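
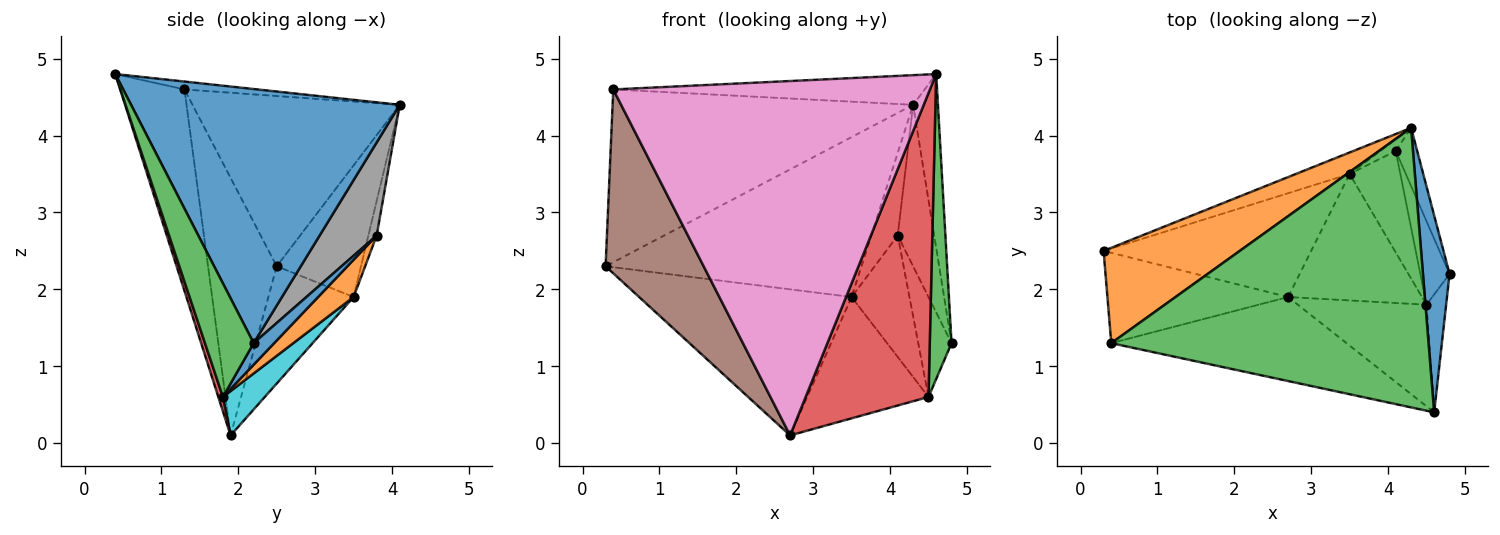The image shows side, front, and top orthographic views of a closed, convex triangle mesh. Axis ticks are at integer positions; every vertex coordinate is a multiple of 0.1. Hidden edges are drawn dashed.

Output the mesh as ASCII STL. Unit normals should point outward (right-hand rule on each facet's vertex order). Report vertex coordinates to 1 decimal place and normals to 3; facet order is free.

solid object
 facet normal 0.990 0.092 0.104
  outer loop
   vertex 4.6 0.4 4.8
   vertex 4.8 2.2 1.3
   vertex 4.3 4.1 4.4
  endloop
 endfacet
 facet normal -0.517 0.750 0.414
  outer loop
   vertex 0.4 1.3 4.6
   vertex 4.3 4.1 4.4
   vertex 0.3 2.5 2.3
  endloop
 endfacet
 facet normal -0.025 0.105 0.994
  outer loop
   vertex 0.4 1.3 4.6
   vertex 4.6 0.4 4.8
   vertex 4.3 4.1 4.4
  endloop
 endfacet
 facet normal -0.310 0.942 -0.127
  outer loop
   vertex 3.5 3.5 1.9
   vertex 0.3 2.5 2.3
   vertex 4.3 4.1 4.4
  endloop
 endfacet
 facet normal -0.311 0.775 -0.550
  outer loop
   vertex 2.7 1.9 0.1
   vertex 0.3 2.5 2.3
   vertex 3.5 3.5 1.9
  endloop
 endfacet
 facet normal -0.532 -0.760 -0.373
  outer loop
   vertex 2.7 1.9 0.1
   vertex 0.4 1.3 4.6
   vertex 0.3 2.5 2.3
  endloop
 endfacet
 facet normal -0.194 -0.955 -0.226
  outer loop
   vertex 2.7 1.9 0.1
   vertex 4.6 0.4 4.8
   vertex 0.4 1.3 4.6
  endloop
 endfacet
 facet normal 0.827 0.529 -0.191
  outer loop
   vertex 4.1 3.8 2.7
   vertex 4.3 4.1 4.4
   vertex 4.8 2.2 1.3
  endloop
 endfacet
 facet normal -0.297 0.946 -0.132
  outer loop
   vertex 4.1 3.8 2.7
   vertex 3.5 3.5 1.9
   vertex 4.3 4.1 4.4
  endloop
 endfacet
 facet normal 0.232 0.673 -0.702
  outer loop
   vertex 4.5 1.8 0.6
   vertex 2.7 1.9 0.1
   vertex 3.5 3.5 1.9
  endloop
 endfacet
 facet normal 0.427 0.694 -0.580
  outer loop
   vertex 4.5 1.8 0.6
   vertex 4.1 3.8 2.7
   vertex 4.8 2.2 1.3
  endloop
 endfacet
 facet normal 0.426 0.694 -0.580
  outer loop
   vertex 4.5 1.8 0.6
   vertex 3.5 3.5 1.9
   vertex 4.1 3.8 2.7
  endloop
 endfacet
 facet normal 0.902 -0.403 -0.156
  outer loop
   vertex 4.5 1.8 0.6
   vertex 4.8 2.2 1.3
   vertex 4.6 0.4 4.8
  endloop
 endfacet
 facet normal 0.035 -0.948 -0.317
  outer loop
   vertex 4.5 1.8 0.6
   vertex 4.6 0.4 4.8
   vertex 2.7 1.9 0.1
  endloop
 endfacet
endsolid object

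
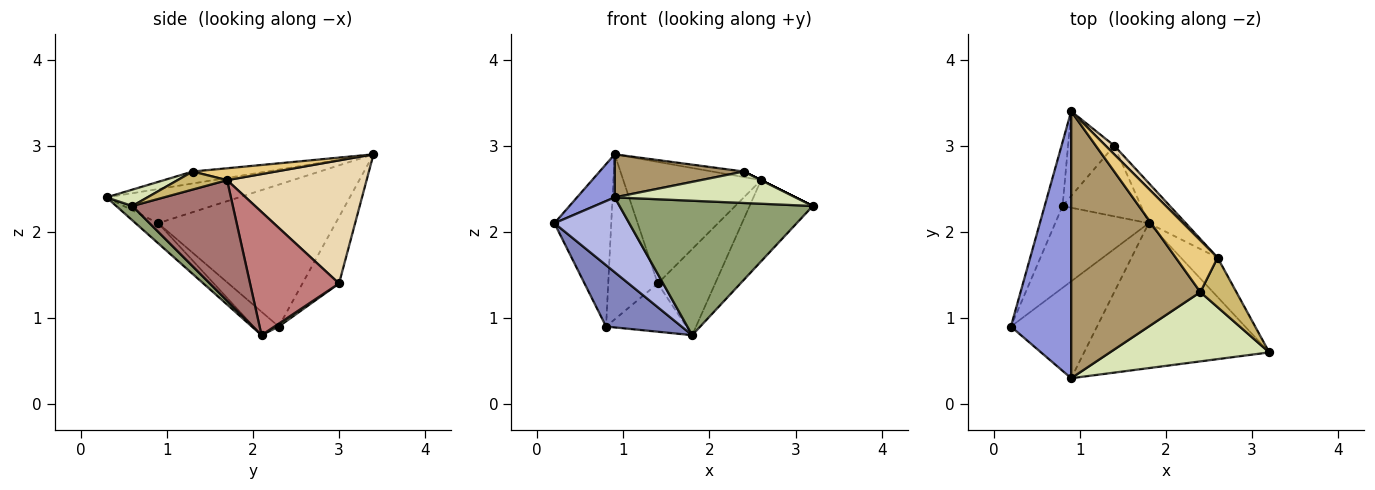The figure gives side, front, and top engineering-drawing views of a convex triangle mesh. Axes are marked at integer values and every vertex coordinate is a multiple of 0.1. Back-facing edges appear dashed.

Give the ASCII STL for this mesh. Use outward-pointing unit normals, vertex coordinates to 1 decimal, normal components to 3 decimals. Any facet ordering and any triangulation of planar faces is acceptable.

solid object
 facet normal -0.946 0.303 -0.119
  outer loop
   vertex 0.8 2.3 0.9
   vertex 0.2 0.9 2.1
   vertex 0.9 3.4 2.9
  endloop
 endfacet
 facet normal -0.196 -0.588 -0.784
  outer loop
   vertex 0.8 2.3 0.9
   vertex 1.8 2.1 0.8
   vertex 0.2 0.9 2.1
  endloop
 endfacet
 facet normal -0.488 -0.139 0.862
  outer loop
   vertex 0.9 0.3 2.4
   vertex 0.9 3.4 2.9
   vertex 0.2 0.9 2.1
  endloop
 endfacet
 facet normal -0.182 -0.601 -0.778
  outer loop
   vertex 0.9 0.3 2.4
   vertex 0.2 0.9 2.1
   vertex 1.8 2.1 0.8
  endloop
 endfacet
 facet normal 0.057 -0.679 -0.732
  outer loop
   vertex 0.9 0.3 2.4
   vertex 1.8 2.1 0.8
   vertex 3.2 0.6 2.3
  endloop
 endfacet
 facet normal -0.549 0.743 -0.381
  outer loop
   vertex 1.4 3.0 1.4
   vertex 0.8 2.3 0.9
   vertex 0.9 3.4 2.9
  endloop
 endfacet
 facet normal 0.030 0.564 -0.825
  outer loop
   vertex 1.4 3.0 1.4
   vertex 1.8 2.1 0.8
   vertex 0.8 2.3 0.9
  endloop
 endfacet
 facet normal 0.093 -0.412 0.907
  outer loop
   vertex 2.4 1.3 2.7
   vertex 0.9 0.3 2.4
   vertex 3.2 0.6 2.3
  endloop
 endfacet
 facet normal -0.091 -0.159 0.983
  outer loop
   vertex 2.4 1.3 2.7
   vertex 0.9 3.4 2.9
   vertex 0.9 0.3 2.4
  endloop
 endfacet
 facet normal 0.447 0.000 0.894
  outer loop
   vertex 2.6 1.7 2.6
   vertex 2.4 1.3 2.7
   vertex 3.2 0.6 2.3
  endloop
 endfacet
 facet normal 0.272 0.103 0.957
  outer loop
   vertex 2.6 1.7 2.6
   vertex 0.9 3.4 2.9
   vertex 2.4 1.3 2.7
  endloop
 endfacet
 facet normal 0.711 0.702 0.050
  outer loop
   vertex 2.6 1.7 2.6
   vertex 1.4 3.0 1.4
   vertex 0.9 3.4 2.9
  endloop
 endfacet
 facet normal 0.820 0.515 -0.250
  outer loop
   vertex 2.6 1.7 2.6
   vertex 3.2 0.6 2.3
   vertex 1.8 2.1 0.8
  endloop
 endfacet
 facet normal 0.815 0.526 -0.245
  outer loop
   vertex 2.6 1.7 2.6
   vertex 1.8 2.1 0.8
   vertex 1.4 3.0 1.4
  endloop
 endfacet
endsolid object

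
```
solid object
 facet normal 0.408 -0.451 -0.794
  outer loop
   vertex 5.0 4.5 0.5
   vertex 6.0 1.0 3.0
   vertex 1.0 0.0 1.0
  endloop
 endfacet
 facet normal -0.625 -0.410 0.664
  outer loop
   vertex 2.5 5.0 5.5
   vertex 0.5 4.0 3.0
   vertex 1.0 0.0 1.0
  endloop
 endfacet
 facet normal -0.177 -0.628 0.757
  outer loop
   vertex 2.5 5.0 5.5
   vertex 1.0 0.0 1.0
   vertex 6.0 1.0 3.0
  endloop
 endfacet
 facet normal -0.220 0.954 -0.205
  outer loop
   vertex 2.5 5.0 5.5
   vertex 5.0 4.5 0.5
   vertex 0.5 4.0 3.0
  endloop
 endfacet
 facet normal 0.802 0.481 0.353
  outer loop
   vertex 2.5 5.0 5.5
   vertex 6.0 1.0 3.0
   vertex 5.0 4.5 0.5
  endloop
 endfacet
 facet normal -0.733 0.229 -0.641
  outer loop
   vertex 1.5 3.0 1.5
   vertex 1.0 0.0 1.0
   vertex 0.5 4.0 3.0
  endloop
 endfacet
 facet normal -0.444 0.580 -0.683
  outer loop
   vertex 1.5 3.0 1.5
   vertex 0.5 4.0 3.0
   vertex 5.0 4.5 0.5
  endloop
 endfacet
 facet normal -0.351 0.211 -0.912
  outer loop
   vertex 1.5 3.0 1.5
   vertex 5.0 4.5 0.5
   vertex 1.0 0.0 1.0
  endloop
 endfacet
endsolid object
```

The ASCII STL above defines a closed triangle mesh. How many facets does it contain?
8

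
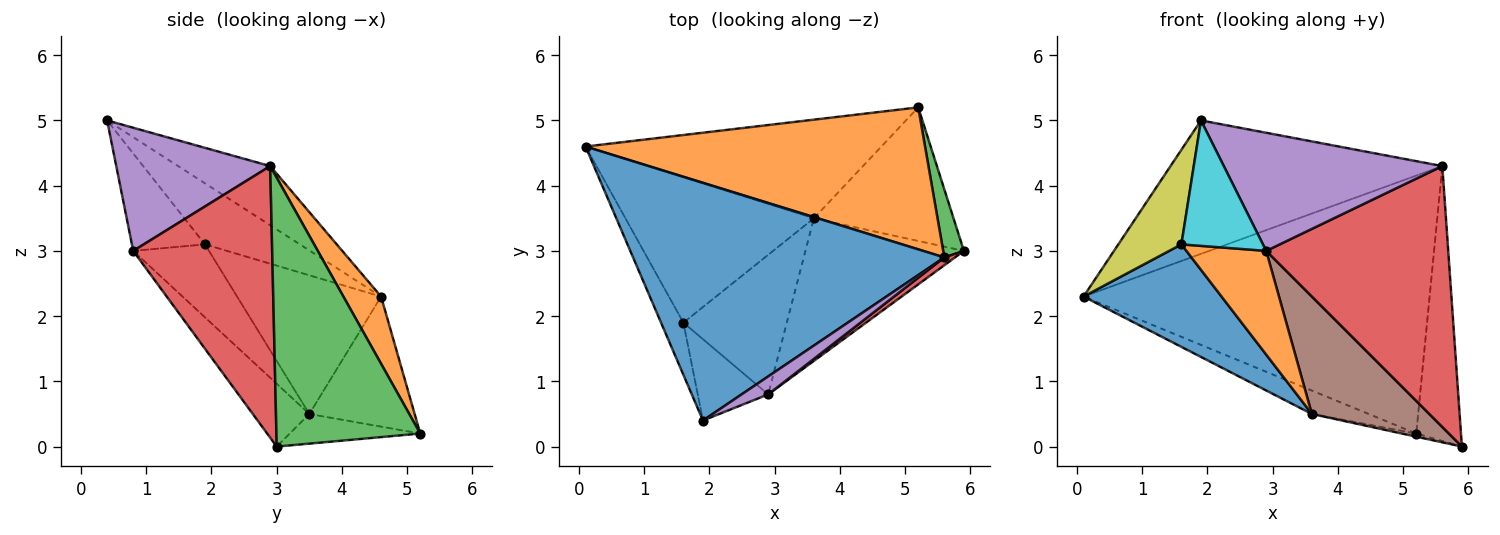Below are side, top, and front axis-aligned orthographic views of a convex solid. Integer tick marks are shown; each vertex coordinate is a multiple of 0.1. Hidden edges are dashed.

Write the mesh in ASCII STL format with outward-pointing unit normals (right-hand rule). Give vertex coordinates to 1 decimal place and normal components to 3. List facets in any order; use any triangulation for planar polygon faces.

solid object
 facet normal -0.164 0.483 0.860
  outer loop
   vertex 5.6 2.9 4.3
   vertex 0.1 4.6 2.3
   vertex 1.9 0.4 5.0
  endloop
 endfacet
 facet normal 0.095 0.872 0.480
  outer loop
   vertex 5.6 2.9 4.3
   vertex 5.2 5.2 0.2
   vertex 0.1 4.6 2.3
  endloop
 endfacet
 facet normal 0.952 0.296 0.073
  outer loop
   vertex 5.6 2.9 4.3
   vertex 5.9 3.0 0.0
   vertex 5.2 5.2 0.2
  endloop
 endfacet
 facet normal 0.607 -0.795 0.024
  outer loop
   vertex 2.9 0.8 3.0
   vertex 5.9 3.0 0.0
   vertex 5.6 2.9 4.3
  endloop
 endfacet
 facet normal 0.572 -0.811 0.124
  outer loop
   vertex 2.9 0.8 3.0
   vertex 5.6 2.9 4.3
   vertex 1.9 0.4 5.0
  endloop
 endfacet
 facet normal -0.293 -0.608 -0.738
  outer loop
   vertex 3.6 3.5 0.5
   vertex 5.9 3.0 0.0
   vertex 2.9 0.8 3.0
  endloop
 endfacet
 facet normal -0.393 0.212 -0.895
  outer loop
   vertex 3.6 3.5 0.5
   vertex 0.1 4.6 2.3
   vertex 5.2 5.2 0.2
  endloop
 endfacet
 facet normal -0.208 0.023 -0.978
  outer loop
   vertex 3.6 3.5 0.5
   vertex 5.2 5.2 0.2
   vertex 5.9 3.0 0.0
  endloop
 endfacet
 facet normal -0.797 -0.529 -0.292
  outer loop
   vertex 1.6 1.9 3.1
   vertex 1.9 0.4 5.0
   vertex 0.1 4.6 2.3
  endloop
 endfacet
 facet normal -0.601 -0.671 -0.435
  outer loop
   vertex 1.6 1.9 3.1
   vertex 2.9 0.8 3.0
   vertex 1.9 0.4 5.0
  endloop
 endfacet
 facet normal -0.515 -0.494 -0.700
  outer loop
   vertex 1.6 1.9 3.1
   vertex 0.1 4.6 2.3
   vertex 3.6 3.5 0.5
  endloop
 endfacet
 facet normal -0.493 -0.519 -0.698
  outer loop
   vertex 1.6 1.9 3.1
   vertex 3.6 3.5 0.5
   vertex 2.9 0.8 3.0
  endloop
 endfacet
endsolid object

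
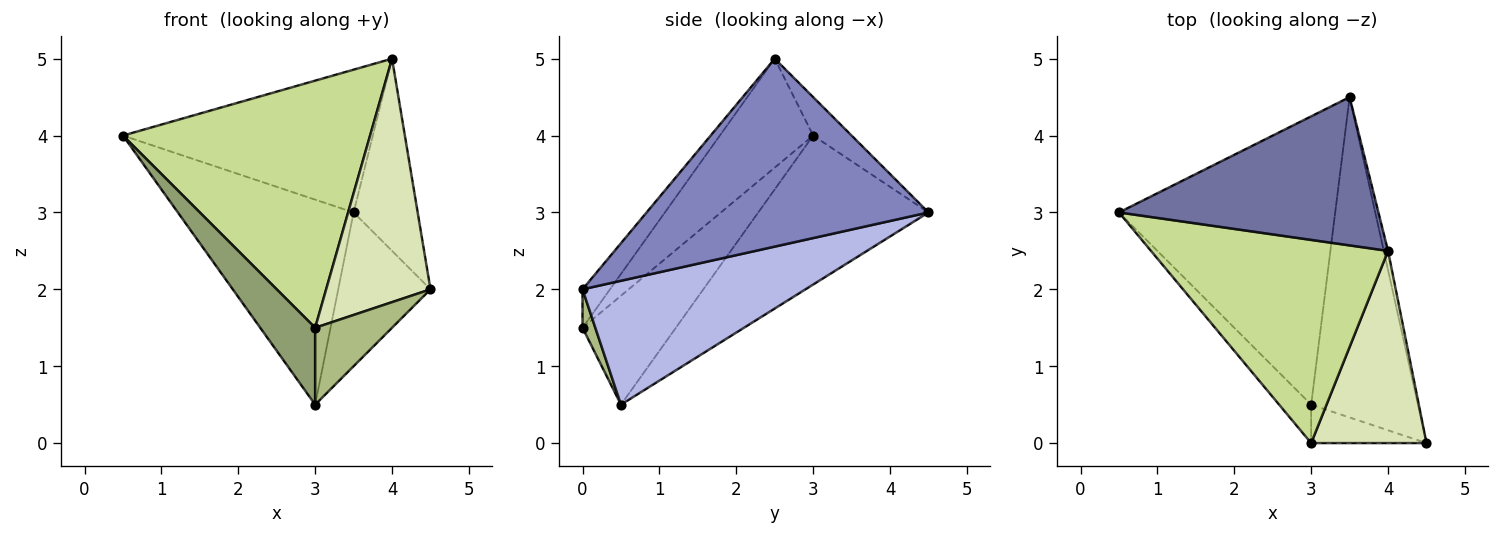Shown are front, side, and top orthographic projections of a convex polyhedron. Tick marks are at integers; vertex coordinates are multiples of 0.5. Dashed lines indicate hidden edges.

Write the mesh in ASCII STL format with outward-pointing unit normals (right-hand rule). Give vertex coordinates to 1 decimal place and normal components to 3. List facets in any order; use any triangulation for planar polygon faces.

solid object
 facet normal -0.106 0.690 0.716
  outer loop
   vertex 4.0 2.5 5.0
   vertex 3.5 4.5 3.0
   vertex 0.5 3.0 4.0
  endloop
 endfacet
 facet normal 0.975 0.222 -0.022
  outer loop
   vertex 4.0 2.5 5.0
   vertex 4.5 0.0 2.0
   vertex 3.5 4.5 3.0
  endloop
 endfacet
 facet normal -0.490 0.505 -0.711
  outer loop
   vertex 3.0 0.5 0.5
   vertex 0.5 3.0 4.0
   vertex 3.5 4.5 3.0
  endloop
 endfacet
 facet normal 0.723 0.299 -0.623
  outer loop
   vertex 3.0 0.5 0.5
   vertex 3.5 4.5 3.0
   vertex 4.5 0.0 2.0
  endloop
 endfacet
 facet normal -0.836 -0.491 -0.246
  outer loop
   vertex 3.0 0.0 1.5
   vertex 0.5 3.0 4.0
   vertex 3.0 0.5 0.5
  endloop
 endfacet
 facet normal 0.147 -0.885 -0.442
  outer loop
   vertex 3.0 0.0 1.5
   vertex 3.0 0.5 0.5
   vertex 4.5 0.0 2.0
  endloop
 endfacet
 facet normal -0.280 -0.742 0.610
  outer loop
   vertex 3.0 0.0 1.5
   vertex 4.0 2.5 5.0
   vertex 0.5 3.0 4.0
  endloop
 endfacet
 facet normal -0.202 -0.769 0.607
  outer loop
   vertex 3.0 0.0 1.5
   vertex 4.5 0.0 2.0
   vertex 4.0 2.5 5.0
  endloop
 endfacet
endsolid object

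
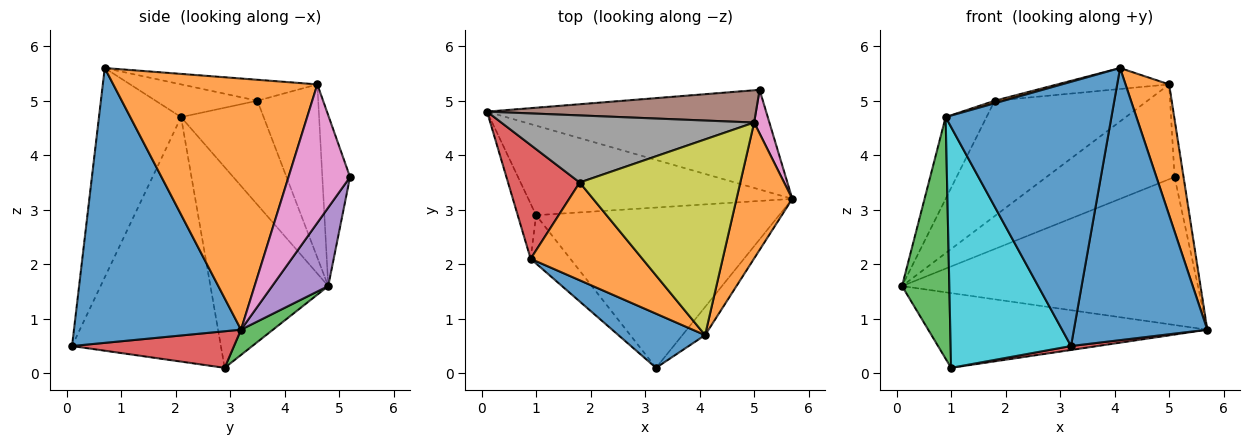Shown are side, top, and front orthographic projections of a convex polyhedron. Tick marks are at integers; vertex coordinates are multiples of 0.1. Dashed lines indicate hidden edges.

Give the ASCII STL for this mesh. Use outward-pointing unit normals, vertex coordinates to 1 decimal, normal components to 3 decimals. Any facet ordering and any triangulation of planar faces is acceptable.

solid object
 facet normal 0.780 -0.623 -0.064
  outer loop
   vertex 4.1 0.7 5.6
   vertex 3.2 0.1 0.5
   vertex 5.7 3.2 0.8
  endloop
 endfacet
 facet normal 0.956 -0.204 0.212
  outer loop
   vertex 5.0 4.6 5.3
   vertex 4.1 0.7 5.6
   vertex 5.7 3.2 0.8
  endloop
 endfacet
 facet normal 0.073 0.639 -0.766
  outer loop
   vertex 1.0 2.9 0.1
   vertex 0.1 4.8 1.6
   vertex 5.7 3.2 0.8
  endloop
 endfacet
 facet normal 0.149 -0.024 -0.989
  outer loop
   vertex 1.0 2.9 0.1
   vertex 5.7 3.2 0.8
   vertex 3.2 0.1 0.5
  endloop
 endfacet
 facet normal 0.155 0.819 -0.552
  outer loop
   vertex 5.1 5.2 3.6
   vertex 5.7 3.2 0.8
   vertex 0.1 4.8 1.6
  endloop
 endfacet
 facet normal -0.200 0.927 0.316
  outer loop
   vertex 5.1 5.2 3.6
   vertex 0.1 4.8 1.6
   vertex 5.0 4.6 5.3
  endloop
 endfacet
 facet normal 0.984 0.143 0.108
  outer loop
   vertex 5.1 5.2 3.6
   vertex 5.0 4.6 5.3
   vertex 5.7 3.2 0.8
  endloop
 endfacet
 facet normal -0.326 0.817 0.475
  outer loop
   vertex 1.8 3.5 5.0
   vertex 5.0 4.6 5.3
   vertex 0.1 4.8 1.6
  endloop
 endfacet
 facet normal -0.129 0.106 0.986
  outer loop
   vertex 1.8 3.5 5.0
   vertex 4.1 0.7 5.6
   vertex 5.0 4.6 5.3
  endloop
 endfacet
 facet normal -0.771 -0.624 -0.125
  outer loop
   vertex 0.9 2.1 4.7
   vertex 1.0 2.9 0.1
   vertex 3.2 0.1 0.5
  endloop
 endfacet
 facet normal -0.436 -0.881 0.181
  outer loop
   vertex 0.9 2.1 4.7
   vertex 3.2 0.1 0.5
   vertex 4.1 0.7 5.6
  endloop
 endfacet
 facet normal -0.281 -0.025 0.959
  outer loop
   vertex 0.9 2.1 4.7
   vertex 4.1 0.7 5.6
   vertex 1.8 3.5 5.0
  endloop
 endfacet
 facet normal -0.925 -0.371 -0.085
  outer loop
   vertex 0.9 2.1 4.7
   vertex 0.1 4.8 1.6
   vertex 1.0 2.9 0.1
  endloop
 endfacet
 facet normal -0.762 0.378 0.526
  outer loop
   vertex 0.9 2.1 4.7
   vertex 1.8 3.5 5.0
   vertex 0.1 4.8 1.6
  endloop
 endfacet
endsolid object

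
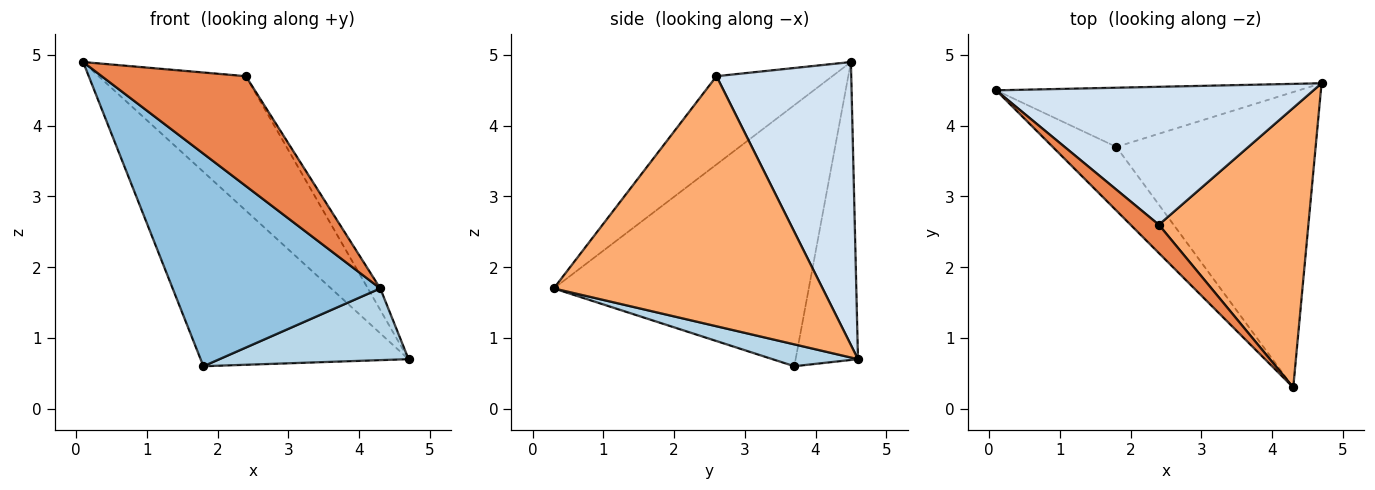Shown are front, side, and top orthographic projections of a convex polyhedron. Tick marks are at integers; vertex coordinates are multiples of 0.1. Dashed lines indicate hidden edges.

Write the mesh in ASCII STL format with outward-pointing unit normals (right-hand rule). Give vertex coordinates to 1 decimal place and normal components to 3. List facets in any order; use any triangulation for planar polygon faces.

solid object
 facet normal -0.276 0.920 -0.280
  outer loop
   vertex 1.8 3.7 0.6
   vertex 0.1 4.5 4.9
   vertex 4.7 4.6 0.7
  endloop
 endfacet
 facet normal -0.762 -0.620 -0.186
  outer loop
   vertex 1.8 3.7 0.6
   vertex 4.3 0.3 1.7
   vertex 0.1 4.5 4.9
  endloop
 endfacet
 facet normal 0.106 -0.235 -0.966
  outer loop
   vertex 1.8 3.7 0.6
   vertex 4.7 4.6 0.7
   vertex 4.3 0.3 1.7
  endloop
 endfacet
 facet normal 0.538 0.588 0.604
  outer loop
   vertex 2.4 2.6 4.7
   vertex 4.7 4.6 0.7
   vertex 0.1 4.5 4.9
  endloop
 endfacet
 facet normal -0.614 -0.764 0.197
  outer loop
   vertex 2.4 2.6 4.7
   vertex 0.1 4.5 4.9
   vertex 4.3 0.3 1.7
  endloop
 endfacet
 facet normal 0.858 0.039 0.513
  outer loop
   vertex 2.4 2.6 4.7
   vertex 4.3 0.3 1.7
   vertex 4.7 4.6 0.7
  endloop
 endfacet
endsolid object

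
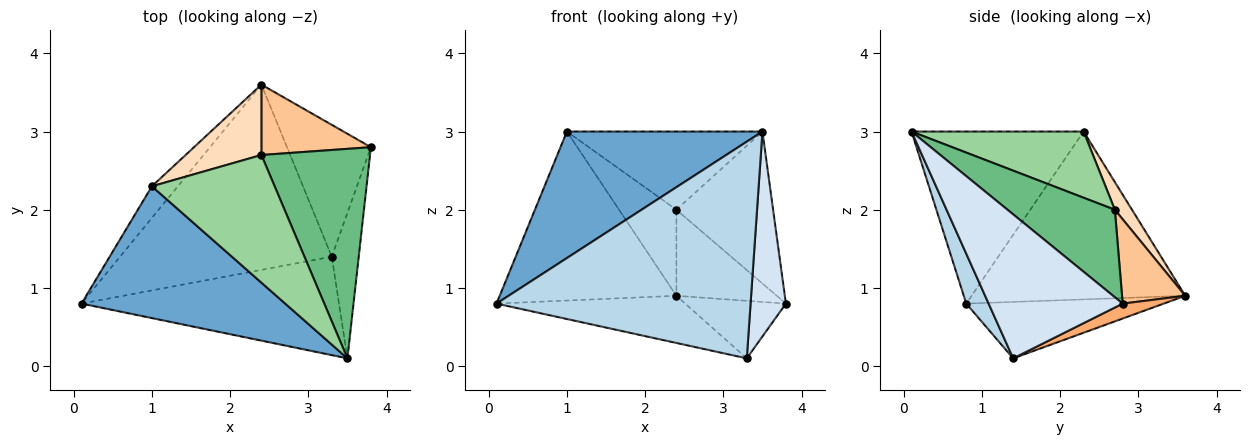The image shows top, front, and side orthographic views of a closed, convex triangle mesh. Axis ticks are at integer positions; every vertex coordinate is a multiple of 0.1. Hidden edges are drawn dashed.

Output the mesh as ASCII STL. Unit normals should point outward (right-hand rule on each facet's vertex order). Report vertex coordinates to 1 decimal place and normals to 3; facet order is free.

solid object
 facet normal -0.520 -0.591 0.616
  outer loop
   vertex 1.0 2.3 3.0
   vertex 0.1 0.8 0.8
   vertex 3.5 0.1 3.0
  endloop
 endfacet
 facet normal -0.765 0.633 -0.118
  outer loop
   vertex 2.4 3.6 0.9
   vertex 0.1 0.8 0.8
   vertex 1.0 2.3 3.0
  endloop
 endfacet
 facet normal 0.080 -0.908 -0.412
  outer loop
   vertex 3.3 1.4 0.1
   vertex 3.5 0.1 3.0
   vertex 0.1 0.8 0.8
  endloop
 endfacet
 facet normal 0.952 -0.251 -0.178
  outer loop
   vertex 3.3 1.4 0.1
   vertex 3.8 2.8 0.8
   vertex 3.5 0.1 3.0
  endloop
 endfacet
 facet normal -0.250 0.239 -0.938
  outer loop
   vertex 3.3 1.4 0.1
   vertex 0.1 0.8 0.8
   vertex 2.4 3.6 0.9
  endloop
 endfacet
 facet normal 0.161 0.395 -0.905
  outer loop
   vertex 3.3 1.4 0.1
   vertex 2.4 3.6 0.9
   vertex 3.8 2.8 0.8
  endloop
 endfacet
 facet normal 0.438 0.696 0.569
  outer loop
   vertex 2.4 2.7 2.0
   vertex 3.8 2.8 0.8
   vertex 2.4 3.6 0.9
  endloop
 endfacet
 facet normal 0.225 0.754 0.617
  outer loop
   vertex 2.4 2.7 2.0
   vertex 2.4 3.6 0.9
   vertex 1.0 2.3 3.0
  endloop
 endfacet
 facet normal 0.546 0.492 0.678
  outer loop
   vertex 2.4 2.7 2.0
   vertex 3.5 0.1 3.0
   vertex 3.8 2.8 0.8
  endloop
 endfacet
 facet normal 0.418 0.475 0.775
  outer loop
   vertex 2.4 2.7 2.0
   vertex 1.0 2.3 3.0
   vertex 3.5 0.1 3.0
  endloop
 endfacet
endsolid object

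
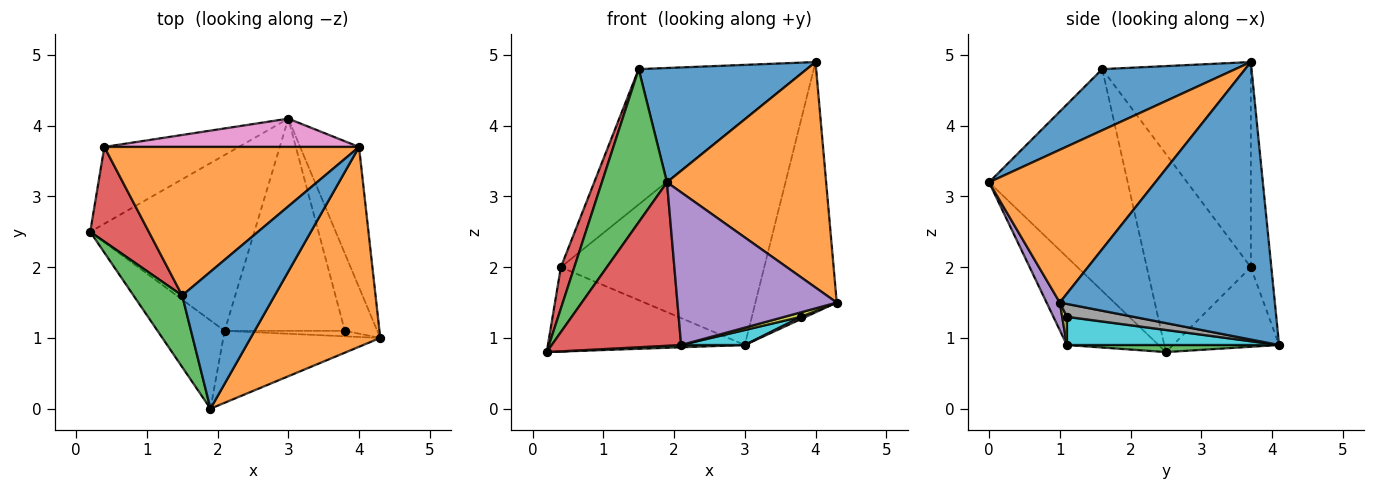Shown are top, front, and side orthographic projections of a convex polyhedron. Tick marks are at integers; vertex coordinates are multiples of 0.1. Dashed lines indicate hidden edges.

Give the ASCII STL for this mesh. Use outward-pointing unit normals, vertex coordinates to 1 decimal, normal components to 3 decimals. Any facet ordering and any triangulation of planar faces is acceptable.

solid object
 facet normal 0.917 0.347 -0.195
  outer loop
   vertex 4.0 3.7 4.9
   vertex 4.3 1.0 1.5
   vertex 3.0 4.1 0.9
  endloop
 endfacet
 facet normal 0.616 -0.590 0.523
  outer loop
   vertex 1.9 0.0 3.2
   vertex 4.3 1.0 1.5
   vertex 4.0 3.7 4.9
  endloop
 endfacet
 facet normal 0.043 -0.013 -0.999
  outer loop
   vertex 2.1 1.1 0.9
   vertex 0.2 2.5 0.8
   vertex 3.0 4.1 0.9
  endloop
 endfacet
 facet normal -0.529 -0.747 -0.403
  outer loop
   vertex 2.1 1.1 0.9
   vertex 1.9 0.0 3.2
   vertex 0.2 2.5 0.8
  endloop
 endfacet
 facet normal 0.075 -0.902 -0.425
  outer loop
   vertex 2.1 1.1 0.9
   vertex 4.3 1.0 1.5
   vertex 1.9 0.0 3.2
  endloop
 endfacet
 facet normal -0.370 0.687 -0.625
  outer loop
   vertex 0.4 3.7 2.0
   vertex 3.0 4.1 0.9
   vertex 0.2 2.5 0.8
  endloop
 endfacet
 facet normal -0.100 0.987 0.124
  outer loop
   vertex 0.4 3.7 2.0
   vertex 4.0 3.7 4.9
   vertex 3.0 4.1 0.9
  endloop
 endfacet
 facet normal 0.367 -0.026 -0.930
  outer loop
   vertex 3.8 1.1 1.3
   vertex 3.0 4.1 0.9
   vertex 4.3 1.0 1.5
  endloop
 endfacet
 facet normal 0.179 -0.625 -0.760
  outer loop
   vertex 3.8 1.1 1.3
   vertex 4.3 1.0 1.5
   vertex 2.1 1.1 0.9
  endloop
 endfacet
 facet normal 0.229 -0.069 -0.971
  outer loop
   vertex 3.8 1.1 1.3
   vertex 2.1 1.1 0.9
   vertex 3.0 4.1 0.9
  endloop
 endfacet
 facet normal 0.453 -0.571 0.685
  outer loop
   vertex 1.5 1.6 4.8
   vertex 1.9 0.0 3.2
   vertex 4.0 3.7 4.9
  endloop
 endfacet
 facet normal -0.512 0.579 0.635
  outer loop
   vertex 1.5 1.6 4.8
   vertex 4.0 3.7 4.9
   vertex 0.4 3.7 2.0
  endloop
 endfacet
 facet normal -0.888 -0.417 0.195
  outer loop
   vertex 1.5 1.6 4.8
   vertex 0.2 2.5 0.8
   vertex 1.9 0.0 3.2
  endloop
 endfacet
 facet normal -0.952 -0.123 0.282
  outer loop
   vertex 1.5 1.6 4.8
   vertex 0.4 3.7 2.0
   vertex 0.2 2.5 0.8
  endloop
 endfacet
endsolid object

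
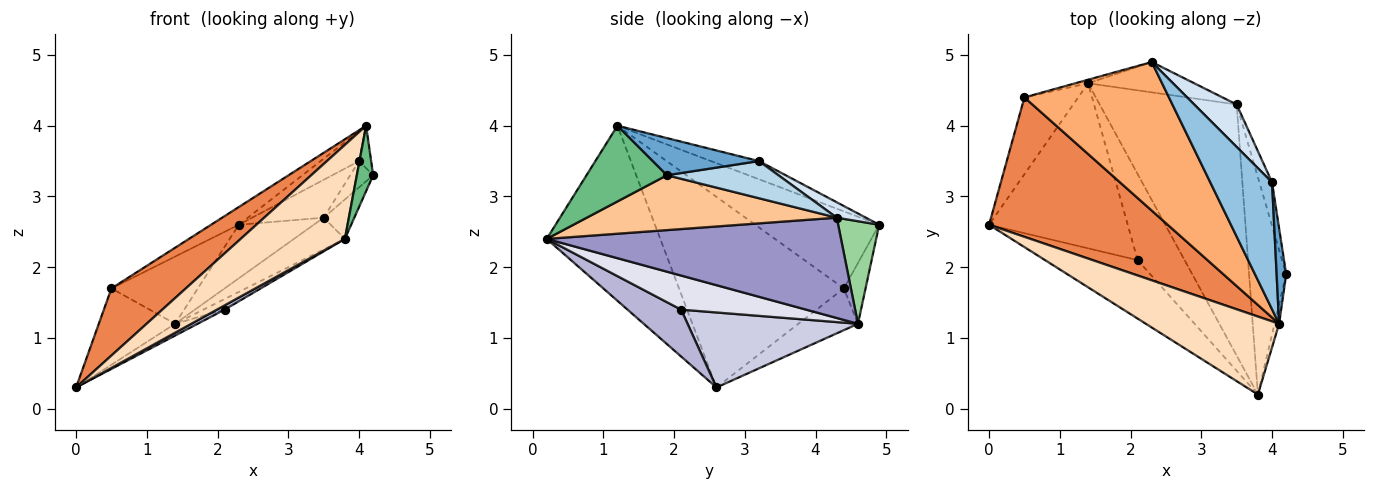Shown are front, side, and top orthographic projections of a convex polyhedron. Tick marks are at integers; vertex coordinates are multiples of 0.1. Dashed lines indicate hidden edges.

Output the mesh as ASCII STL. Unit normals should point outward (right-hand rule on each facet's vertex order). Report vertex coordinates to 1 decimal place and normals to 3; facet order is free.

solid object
 facet normal 0.963 0.110 0.248
  outer loop
   vertex 4.0 3.2 3.5
   vertex 4.1 1.2 4.0
   vertex 4.2 1.9 3.3
  endloop
 endfacet
 facet normal -0.275 0.220 0.936
  outer loop
   vertex 4.0 3.2 3.5
   vertex 2.3 4.9 2.6
   vertex 4.1 1.2 4.0
  endloop
 endfacet
 facet normal 0.929 0.192 -0.317
  outer loop
   vertex 3.5 4.3 2.7
   vertex 4.0 3.2 3.5
   vertex 4.2 1.9 3.3
  endloop
 endfacet
 facet normal 0.261 0.643 0.720
  outer loop
   vertex 3.5 4.3 2.7
   vertex 2.3 4.9 2.6
   vertex 4.0 3.2 3.5
  endloop
 endfacet
 facet normal -0.693 -0.313 0.650
  outer loop
   vertex 0.5 4.4 1.7
   vertex 0.0 2.6 0.3
   vertex 4.1 1.2 4.0
  endloop
 endfacet
 facet normal -0.468 0.104 0.878
  outer loop
   vertex 0.5 4.4 1.7
   vertex 4.1 1.2 4.0
   vertex 2.3 4.9 2.6
  endloop
 endfacet
 facet normal 0.824 0.101 -0.557
  outer loop
   vertex 3.8 0.2 2.4
   vertex 3.5 4.3 2.7
   vertex 4.2 1.9 3.3
  endloop
 endfacet
 facet normal -0.643 -0.590 0.489
  outer loop
   vertex 3.8 0.2 2.4
   vertex 4.1 1.2 4.0
   vertex 0.0 2.6 0.3
  endloop
 endfacet
 facet normal 0.978 -0.199 -0.059
  outer loop
   vertex 3.8 0.2 2.4
   vertex 4.2 1.9 3.3
   vertex 4.1 1.2 4.0
  endloop
 endfacet
 facet normal 0.430 0.786 -0.445
  outer loop
   vertex 1.4 4.6 1.2
   vertex 2.3 4.9 2.6
   vertex 3.5 4.3 2.7
  endloop
 endfacet
 facet normal -0.482 0.617 -0.621
  outer loop
   vertex 1.4 4.6 1.2
   vertex 0.0 2.6 0.3
   vertex 0.5 4.4 1.7
  endloop
 endfacet
 facet normal -0.244 0.969 -0.051
  outer loop
   vertex 1.4 4.6 1.2
   vertex 0.5 4.4 1.7
   vertex 2.3 4.9 2.6
  endloop
 endfacet
 facet normal 0.588 0.102 -0.803
  outer loop
   vertex 1.4 4.6 1.2
   vertex 3.5 4.3 2.7
   vertex 3.8 0.2 2.4
  endloop
 endfacet
 facet normal 0.451 -0.065 -0.890
  outer loop
   vertex 2.1 2.1 1.4
   vertex 3.8 0.2 2.4
   vertex 0.0 2.6 0.3
  endloop
 endfacet
 facet normal 0.475 0.063 -0.878
  outer loop
   vertex 2.1 2.1 1.4
   vertex 0.0 2.6 0.3
   vertex 1.4 4.6 1.2
  endloop
 endfacet
 facet normal 0.585 0.099 -0.805
  outer loop
   vertex 2.1 2.1 1.4
   vertex 1.4 4.6 1.2
   vertex 3.8 0.2 2.4
  endloop
 endfacet
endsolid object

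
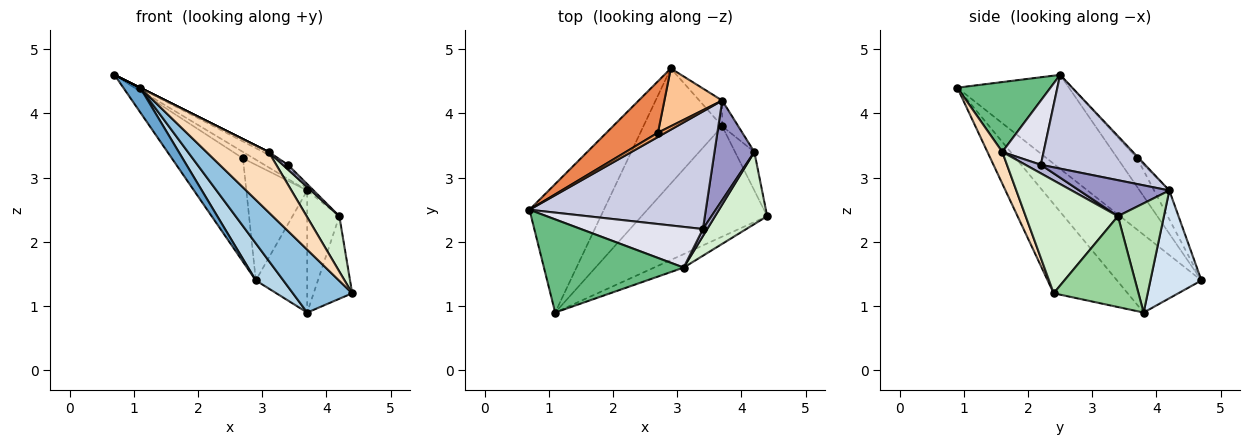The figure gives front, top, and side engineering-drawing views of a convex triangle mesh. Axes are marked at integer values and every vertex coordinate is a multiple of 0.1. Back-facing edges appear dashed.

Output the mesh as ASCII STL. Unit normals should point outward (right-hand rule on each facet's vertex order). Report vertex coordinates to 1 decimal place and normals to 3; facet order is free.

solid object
 facet normal -0.779 -0.118 -0.616
  outer loop
   vertex 1.1 0.9 4.4
   vertex 0.7 2.5 4.6
   vertex 2.9 4.7 1.4
  endloop
 endfacet
 facet normal -0.525 -0.421 -0.739
  outer loop
   vertex 3.7 3.8 0.9
   vertex 4.4 2.4 1.2
   vertex 1.1 0.9 4.4
  endloop
 endfacet
 facet normal -0.685 -0.223 -0.694
  outer loop
   vertex 3.7 3.8 0.9
   vertex 1.1 0.9 4.4
   vertex 2.9 4.7 1.4
  endloop
 endfacet
 facet normal 0.697 0.702 -0.148
  outer loop
   vertex 3.7 3.8 0.9
   vertex 2.9 4.7 1.4
   vertex 3.7 4.2 2.8
  endloop
 endfacet
 facet normal -0.241 0.869 0.432
  outer loop
   vertex 2.7 3.7 3.3
   vertex 2.9 4.7 1.4
   vertex 0.7 2.5 4.6
  endloop
 endfacet
 facet normal -0.137 0.824 0.549
  outer loop
   vertex 2.7 3.7 3.3
   vertex 0.7 2.5 4.6
   vertex 3.7 4.2 2.8
  endloop
 endfacet
 facet normal -0.218 0.873 0.436
  outer loop
   vertex 2.7 3.7 3.3
   vertex 3.7 4.2 2.8
   vertex 2.9 4.7 1.4
  endloop
 endfacet
 facet normal 0.227 -0.951 -0.212
  outer loop
   vertex 3.1 1.6 3.4
   vertex 1.1 0.9 4.4
   vertex 4.4 2.4 1.2
  endloop
 endfacet
 facet normal 0.447 0.000 0.894
  outer loop
   vertex 3.1 1.6 3.4
   vertex 0.7 2.5 4.6
   vertex 1.1 0.9 4.4
  endloop
 endfacet
 facet normal 0.894 0.406 -0.190
  outer loop
   vertex 4.2 3.4 2.4
   vertex 4.4 2.4 1.2
   vertex 3.7 3.8 0.9
  endloop
 endfacet
 facet normal 0.814 0.569 -0.120
  outer loop
   vertex 4.2 3.4 2.4
   vertex 3.7 3.8 0.9
   vertex 3.7 4.2 2.8
  endloop
 endfacet
 facet normal 0.864 -0.306 0.399
  outer loop
   vertex 4.2 3.4 2.4
   vertex 3.1 1.6 3.4
   vertex 4.4 2.4 1.2
  endloop
 endfacet
 facet normal 0.670 0.048 0.741
  outer loop
   vertex 3.4 2.2 3.2
   vertex 4.2 3.4 2.4
   vertex 3.7 4.2 2.8
  endloop
 endfacet
 facet normal 0.857 -0.286 0.429
  outer loop
   vertex 3.4 2.2 3.2
   vertex 3.1 1.6 3.4
   vertex 4.2 3.4 2.4
  endloop
 endfacet
 facet normal 0.467 0.106 0.878
  outer loop
   vertex 3.4 2.2 3.2
   vertex 3.7 4.2 2.8
   vertex 0.7 2.5 4.6
  endloop
 endfacet
 facet normal 0.465 0.062 0.883
  outer loop
   vertex 3.4 2.2 3.2
   vertex 0.7 2.5 4.6
   vertex 3.1 1.6 3.4
  endloop
 endfacet
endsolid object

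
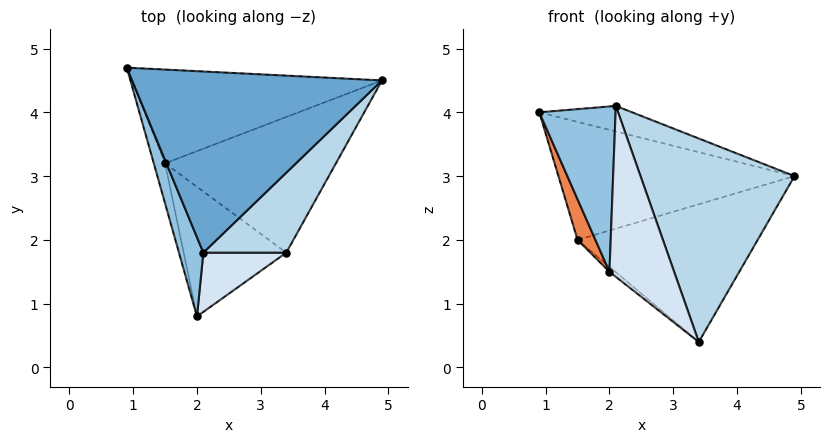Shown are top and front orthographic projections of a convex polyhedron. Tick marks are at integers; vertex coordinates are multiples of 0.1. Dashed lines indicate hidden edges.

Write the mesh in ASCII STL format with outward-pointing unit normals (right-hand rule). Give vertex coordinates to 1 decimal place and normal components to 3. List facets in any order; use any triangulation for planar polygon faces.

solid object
 facet normal 0.247 0.135 0.960
  outer loop
   vertex 2.1 1.8 4.1
   vertex 4.9 4.5 3.0
   vertex 0.9 4.7 4.0
  endloop
 endfacet
 facet normal -0.911 -0.371 0.178
  outer loop
   vertex 2.1 1.8 4.1
   vertex 0.9 4.7 4.0
   vertex 2.0 0.8 1.5
  endloop
 endfacet
 facet normal 0.721 -0.645 0.253
  outer loop
   vertex 3.4 1.8 0.4
   vertex 4.9 4.5 3.0
   vertex 2.1 1.8 4.1
  endloop
 endfacet
 facet normal 0.682 -0.691 0.240
  outer loop
   vertex 3.4 1.8 0.4
   vertex 2.1 1.8 4.1
   vertex 2.0 0.8 1.5
  endloop
 endfacet
 facet normal -0.972 -0.168 -0.166
  outer loop
   vertex 1.5 3.2 2.0
   vertex 2.0 0.8 1.5
   vertex 0.9 4.7 4.0
  endloop
 endfacet
 facet normal -0.631 0.030 -0.775
  outer loop
   vertex 1.5 3.2 2.0
   vertex 3.4 1.8 0.4
   vertex 2.0 0.8 1.5
  endloop
 endfacet
 facet normal -0.116 0.778 -0.618
  outer loop
   vertex 1.5 3.2 2.0
   vertex 0.9 4.7 4.0
   vertex 4.9 4.5 3.0
  endloop
 endfacet
 facet normal -0.066 0.711 -0.700
  outer loop
   vertex 1.5 3.2 2.0
   vertex 4.9 4.5 3.0
   vertex 3.4 1.8 0.4
  endloop
 endfacet
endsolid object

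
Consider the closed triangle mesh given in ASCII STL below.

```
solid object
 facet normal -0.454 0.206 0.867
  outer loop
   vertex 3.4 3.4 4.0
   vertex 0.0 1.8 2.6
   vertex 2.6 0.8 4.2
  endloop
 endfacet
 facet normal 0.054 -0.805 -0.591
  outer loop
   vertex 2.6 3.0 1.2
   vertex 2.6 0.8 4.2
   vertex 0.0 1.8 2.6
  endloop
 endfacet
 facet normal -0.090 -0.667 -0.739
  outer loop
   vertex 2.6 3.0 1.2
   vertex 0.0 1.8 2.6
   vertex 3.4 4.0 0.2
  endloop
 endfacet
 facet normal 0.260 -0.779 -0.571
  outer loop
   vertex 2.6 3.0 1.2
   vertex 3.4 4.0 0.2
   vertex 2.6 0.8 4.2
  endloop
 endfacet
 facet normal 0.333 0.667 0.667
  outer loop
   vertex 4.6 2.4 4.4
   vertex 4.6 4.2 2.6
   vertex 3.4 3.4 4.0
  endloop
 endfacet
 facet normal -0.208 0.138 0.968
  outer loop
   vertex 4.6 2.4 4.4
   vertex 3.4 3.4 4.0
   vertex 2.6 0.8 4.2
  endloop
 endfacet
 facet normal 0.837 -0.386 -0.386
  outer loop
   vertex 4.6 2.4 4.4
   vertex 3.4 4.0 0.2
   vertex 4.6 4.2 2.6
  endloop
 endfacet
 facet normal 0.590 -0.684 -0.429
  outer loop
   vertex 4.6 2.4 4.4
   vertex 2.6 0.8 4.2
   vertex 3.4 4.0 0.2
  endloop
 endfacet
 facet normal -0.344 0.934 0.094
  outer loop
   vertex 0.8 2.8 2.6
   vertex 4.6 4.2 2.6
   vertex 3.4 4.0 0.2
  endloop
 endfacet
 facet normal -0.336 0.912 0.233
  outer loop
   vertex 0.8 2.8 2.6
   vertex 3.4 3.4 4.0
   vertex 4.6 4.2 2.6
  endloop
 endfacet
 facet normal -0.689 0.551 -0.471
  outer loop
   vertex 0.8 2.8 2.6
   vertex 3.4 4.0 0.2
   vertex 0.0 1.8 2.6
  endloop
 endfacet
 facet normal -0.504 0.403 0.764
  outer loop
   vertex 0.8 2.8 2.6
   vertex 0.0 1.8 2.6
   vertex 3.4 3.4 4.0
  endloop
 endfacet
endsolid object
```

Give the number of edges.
18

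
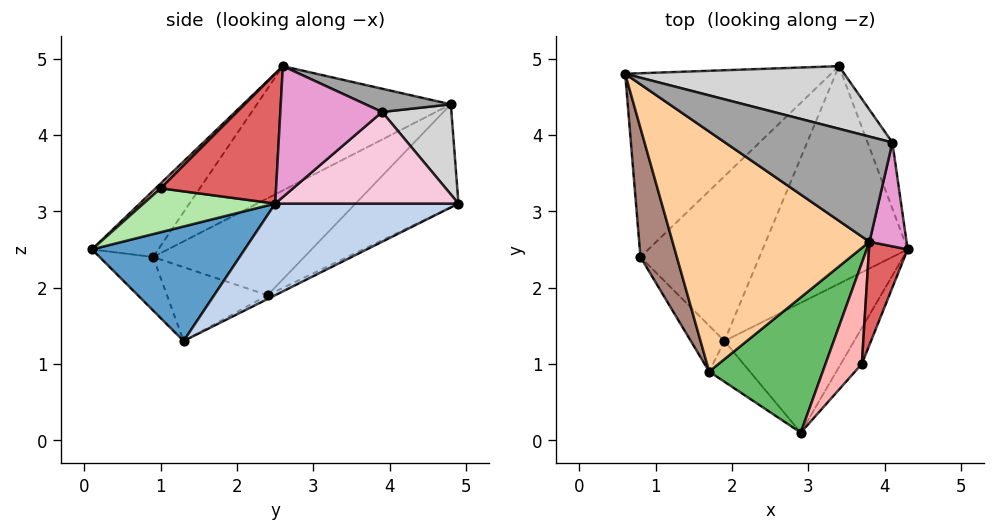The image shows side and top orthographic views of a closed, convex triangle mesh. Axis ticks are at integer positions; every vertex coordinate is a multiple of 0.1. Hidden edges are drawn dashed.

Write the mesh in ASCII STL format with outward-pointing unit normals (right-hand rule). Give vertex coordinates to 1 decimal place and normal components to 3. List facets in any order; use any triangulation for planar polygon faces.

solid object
 facet normal 0.649 -0.195 -0.735
  outer loop
   vertex 1.9 1.3 1.3
   vertex 4.3 2.5 3.1
   vertex 2.9 0.1 2.5
  endloop
 endfacet
 facet normal 0.524 0.196 -0.829
  outer loop
   vertex 3.4 4.9 3.1
   vertex 4.3 2.5 3.1
   vertex 1.9 1.3 1.3
  endloop
 endfacet
 facet normal -0.492 -0.785 -0.375
  outer loop
   vertex 1.7 0.9 2.4
   vertex 1.9 1.3 1.3
   vertex 2.9 0.1 2.5
  endloop
 endfacet
 facet normal -0.461 -0.504 0.730
  outer loop
   vertex 1.7 0.9 2.4
   vertex 3.8 2.6 4.9
   vertex 0.6 4.8 4.4
  endloop
 endfacet
 facet normal -0.423 -0.544 0.725
  outer loop
   vertex 1.7 0.9 2.4
   vertex 2.9 0.1 2.5
   vertex 3.8 2.6 4.9
  endloop
 endfacet
 facet normal 0.832 -0.386 -0.398
  outer loop
   vertex 3.7 1.0 3.3
   vertex 2.9 0.1 2.5
   vertex 4.3 2.5 3.1
  endloop
 endfacet
 facet normal 0.906 -0.326 0.270
  outer loop
   vertex 3.7 1.0 3.3
   vertex 4.3 2.5 3.1
   vertex 3.8 2.6 4.9
  endloop
 endfacet
 facet normal 0.094 -0.707 0.701
  outer loop
   vertex 3.7 1.0 3.3
   vertex 3.8 2.6 4.9
   vertex 2.9 0.1 2.5
  endloop
 endfacet
 facet normal -0.333 0.667 -0.667
  outer loop
   vertex 0.8 2.4 1.9
   vertex 0.6 4.8 4.4
   vertex 3.4 4.9 3.1
  endloop
 endfacet
 facet normal -0.029 0.457 -0.889
  outer loop
   vertex 0.8 2.4 1.9
   vertex 3.4 4.9 3.1
   vertex 1.9 1.3 1.3
  endloop
 endfacet
 facet normal -0.855 -0.406 0.321
  outer loop
   vertex 0.8 2.4 1.9
   vertex 1.7 0.9 2.4
   vertex 0.6 4.8 4.4
  endloop
 endfacet
 facet normal -0.751 -0.565 -0.342
  outer loop
   vertex 0.8 2.4 1.9
   vertex 1.9 1.3 1.3
   vertex 1.7 0.9 2.4
  endloop
 endfacet
 facet normal 0.958 -0.096 0.271
  outer loop
   vertex 4.1 3.9 4.3
   vertex 3.8 2.6 4.9
   vertex 4.3 2.5 3.1
  endloop
 endfacet
 facet normal 0.908 0.340 -0.246
  outer loop
   vertex 4.1 3.9 4.3
   vertex 4.3 2.5 3.1
   vertex 3.4 4.9 3.1
  endloop
 endfacet
 facet normal 0.127 0.391 0.911
  outer loop
   vertex 4.1 3.9 4.3
   vertex 0.6 4.8 4.4
   vertex 3.8 2.6 4.9
  endloop
 endfacet
 facet normal 0.224 0.809 0.544
  outer loop
   vertex 4.1 3.9 4.3
   vertex 3.4 4.9 3.1
   vertex 0.6 4.8 4.4
  endloop
 endfacet
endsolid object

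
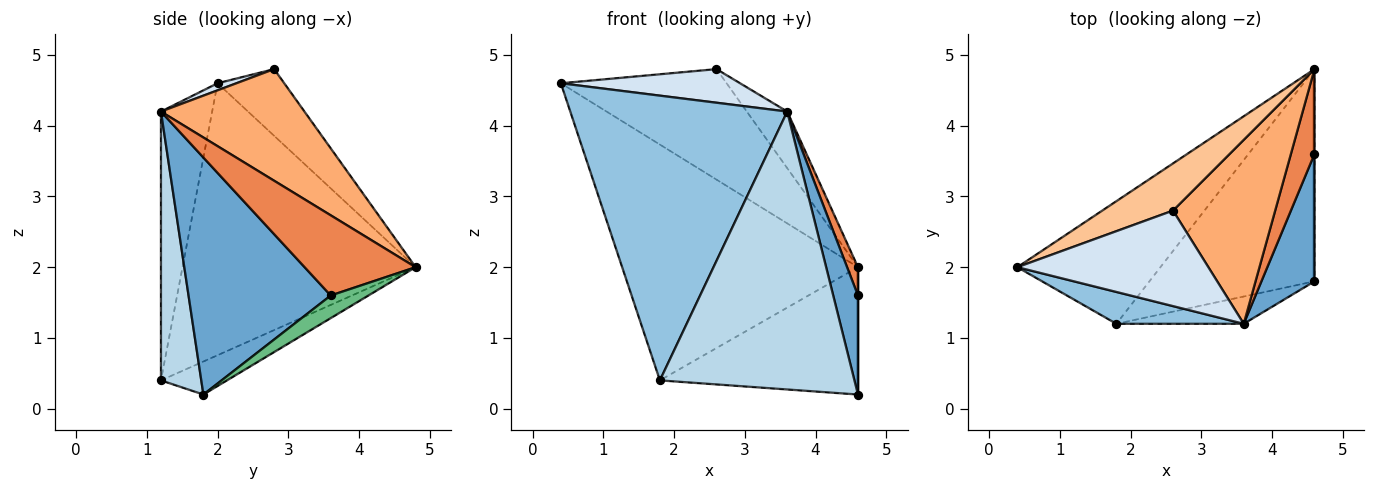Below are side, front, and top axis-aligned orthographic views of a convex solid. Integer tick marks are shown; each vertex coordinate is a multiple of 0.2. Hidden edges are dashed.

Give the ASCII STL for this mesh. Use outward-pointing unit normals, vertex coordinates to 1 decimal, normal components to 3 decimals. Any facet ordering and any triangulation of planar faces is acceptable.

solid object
 facet normal 0.962 -0.168 0.215
  outer loop
   vertex 4.6 1.8 0.2
   vertex 4.6 3.6 1.6
   vertex 3.6 1.2 4.2
  endloop
 endfacet
 facet normal -0.228 -0.968 0.108
  outer loop
   vertex 1.8 1.2 0.4
   vertex 3.6 1.2 4.2
   vertex 0.4 2.0 4.6
  endloop
 endfacet
 facet normal 0.202 -0.975 -0.096
  outer loop
   vertex 1.8 1.2 0.4
   vertex 4.6 1.8 0.2
   vertex 3.6 1.2 4.2
  endloop
 endfacet
 facet normal 0.035 -0.332 0.943
  outer loop
   vertex 2.6 2.8 4.8
   vertex 0.4 2.0 4.6
   vertex 3.6 1.2 4.2
  endloop
 endfacet
 facet normal 0.955 -0.094 0.281
  outer loop
   vertex 4.6 4.8 2.0
   vertex 3.6 1.2 4.2
   vertex 4.6 3.6 1.6
  endloop
 endfacet
 facet normal 0.722 0.203 0.661
  outer loop
   vertex 4.6 4.8 2.0
   vertex 2.6 2.8 4.8
   vertex 3.6 1.2 4.2
  endloop
 endfacet
 facet normal -0.347 0.863 0.368
  outer loop
   vertex 4.6 4.8 2.0
   vertex 0.4 2.0 4.6
   vertex 2.6 2.8 4.8
  endloop
 endfacet
 facet normal -0.659 0.667 -0.347
  outer loop
   vertex 4.6 4.8 2.0
   vertex 1.8 1.2 0.4
   vertex 0.4 2.0 4.6
  endloop
 endfacet
 facet normal 1.000 0.000 0.000
  outer loop
   vertex 4.6 4.8 2.0
   vertex 4.6 3.6 1.6
   vertex 4.6 1.8 0.2
  endloop
 endfacet
 facet normal -0.169 0.507 -0.845
  outer loop
   vertex 4.6 4.8 2.0
   vertex 4.6 1.8 0.2
   vertex 1.8 1.2 0.4
  endloop
 endfacet
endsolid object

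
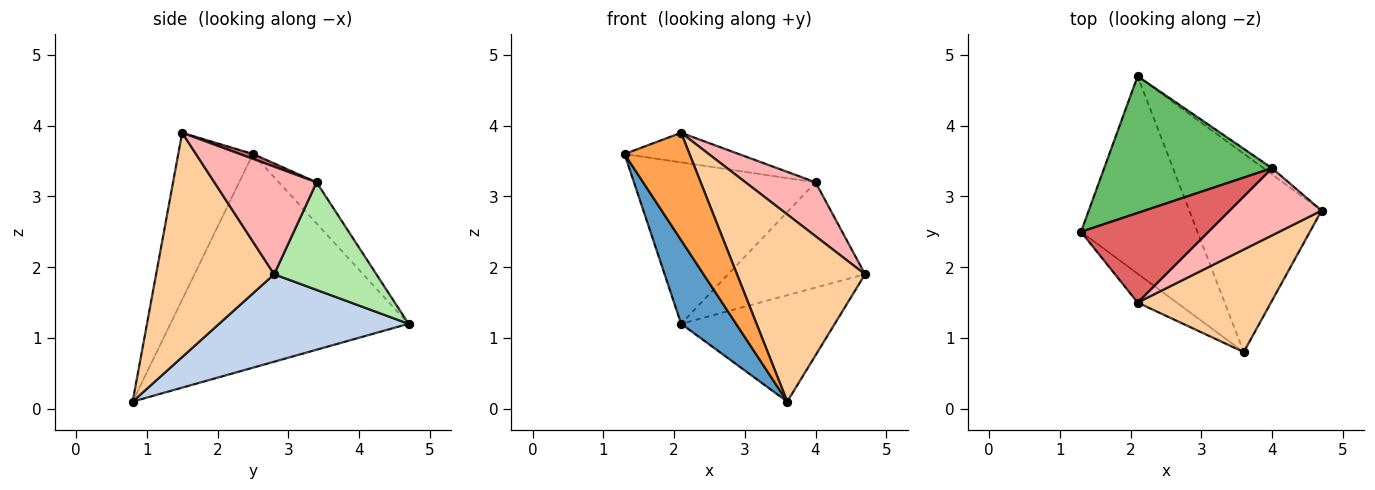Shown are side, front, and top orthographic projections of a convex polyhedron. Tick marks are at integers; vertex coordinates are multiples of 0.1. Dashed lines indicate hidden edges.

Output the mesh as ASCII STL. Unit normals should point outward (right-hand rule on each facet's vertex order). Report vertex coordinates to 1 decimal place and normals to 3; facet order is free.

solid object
 facet normal -0.861 -0.199 -0.469
  outer loop
   vertex 3.6 0.8 0.1
   vertex 1.3 2.5 3.6
   vertex 2.1 4.7 1.2
  endloop
 endfacet
 facet normal 0.503 0.408 -0.761
  outer loop
   vertex 3.6 0.8 0.1
   vertex 2.1 4.7 1.2
   vertex 4.7 2.8 1.9
  endloop
 endfacet
 facet normal -0.743 -0.646 -0.174
  outer loop
   vertex 2.1 1.5 3.9
   vertex 1.3 2.5 3.6
   vertex 3.6 0.8 0.1
  endloop
 endfacet
 facet normal 0.629 -0.682 0.374
  outer loop
   vertex 2.1 1.5 3.9
   vertex 3.6 0.8 0.1
   vertex 4.7 2.8 1.9
  endloop
 endfacet
 facet normal -0.157 0.754 0.639
  outer loop
   vertex 4.0 3.4 3.2
   vertex 2.1 4.7 1.2
   vertex 1.3 2.5 3.6
  endloop
 endfacet
 facet normal 0.598 0.800 -0.048
  outer loop
   vertex 4.0 3.4 3.2
   vertex 4.7 2.8 1.9
   vertex 2.1 4.7 1.2
  endloop
 endfacet
 facet normal 0.036 0.314 0.949
  outer loop
   vertex 4.0 3.4 3.2
   vertex 1.3 2.5 3.6
   vertex 2.1 1.5 3.9
  endloop
 endfacet
 facet normal 0.674 -0.462 0.576
  outer loop
   vertex 4.0 3.4 3.2
   vertex 2.1 1.5 3.9
   vertex 4.7 2.8 1.9
  endloop
 endfacet
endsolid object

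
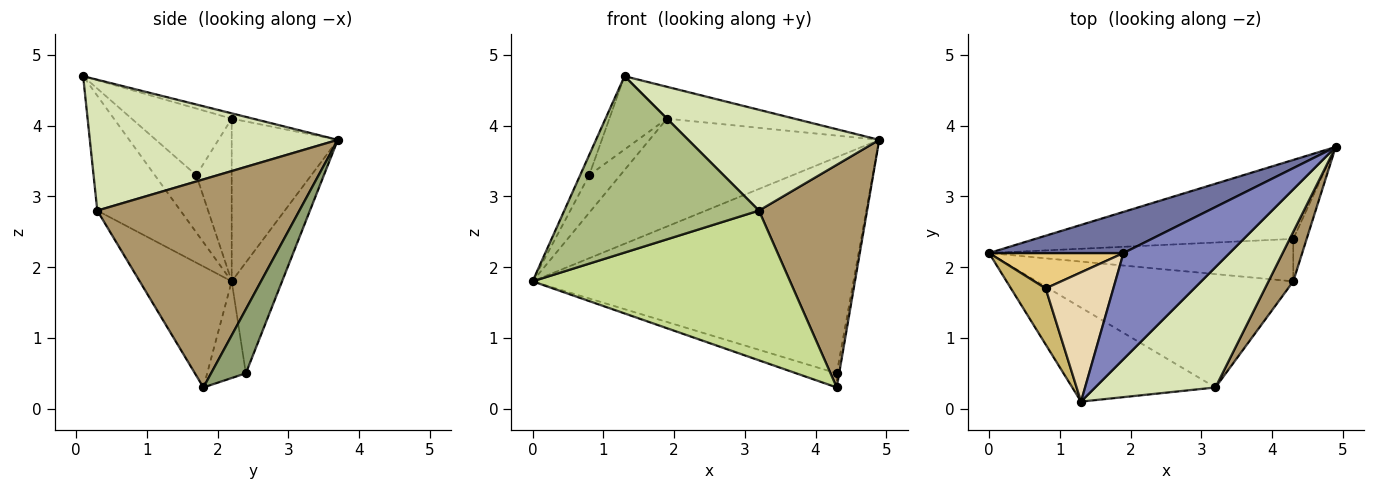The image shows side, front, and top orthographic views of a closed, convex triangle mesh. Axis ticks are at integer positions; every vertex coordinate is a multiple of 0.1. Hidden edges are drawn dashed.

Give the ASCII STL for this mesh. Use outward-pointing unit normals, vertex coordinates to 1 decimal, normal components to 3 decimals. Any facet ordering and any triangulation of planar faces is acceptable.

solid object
 facet normal -0.396 0.858 0.327
  outer loop
   vertex 1.9 2.2 4.1
   vertex 4.9 3.7 3.8
   vertex 0.0 2.2 1.8
  endloop
 endfacet
 facet normal -0.048 0.287 0.957
  outer loop
   vertex 1.9 2.2 4.1
   vertex 1.3 0.1 4.7
   vertex 4.9 3.7 3.8
  endloop
 endfacet
 facet normal -0.146 0.929 -0.340
  outer loop
   vertex 4.3 2.4 0.5
   vertex 0.0 2.2 1.8
   vertex 4.9 3.7 3.8
  endloop
 endfacet
 facet normal -0.289 0.303 -0.908
  outer loop
   vertex 4.3 2.4 0.5
   vertex 4.3 1.8 0.3
   vertex 0.0 2.2 1.8
  endloop
 endfacet
 facet normal 0.977 0.068 -0.204
  outer loop
   vertex 4.3 2.4 0.5
   vertex 4.9 3.7 3.8
   vertex 4.3 1.8 0.3
  endloop
 endfacet
 facet normal -0.353 -0.826 -0.440
  outer loop
   vertex 3.2 0.3 2.8
   vertex 1.3 0.1 4.7
   vertex 0.0 2.2 1.8
  endloop
 endfacet
 facet normal -0.274 -0.767 -0.581
  outer loop
   vertex 3.2 0.3 2.8
   vertex 0.0 2.2 1.8
   vertex 4.3 1.8 0.3
  endloop
 endfacet
 facet normal 0.640 -0.493 0.589
  outer loop
   vertex 3.2 0.3 2.8
   vertex 4.9 3.7 3.8
   vertex 1.3 0.1 4.7
  endloop
 endfacet
 facet normal 0.877 -0.469 0.104
  outer loop
   vertex 3.2 0.3 2.8
   vertex 4.3 1.8 0.3
   vertex 4.9 3.7 3.8
  endloop
 endfacet
 facet normal -0.841 0.183 0.509
  outer loop
   vertex 0.8 1.7 3.3
   vertex 0.0 2.2 1.8
   vertex 1.3 0.1 4.7
  endloop
 endfacet
 facet normal -0.638 0.561 0.527
  outer loop
   vertex 0.8 1.7 3.3
   vertex 1.9 2.2 4.1
   vertex 0.0 2.2 1.8
  endloop
 endfacet
 facet normal -0.651 0.375 0.661
  outer loop
   vertex 0.8 1.7 3.3
   vertex 1.3 0.1 4.7
   vertex 1.9 2.2 4.1
  endloop
 endfacet
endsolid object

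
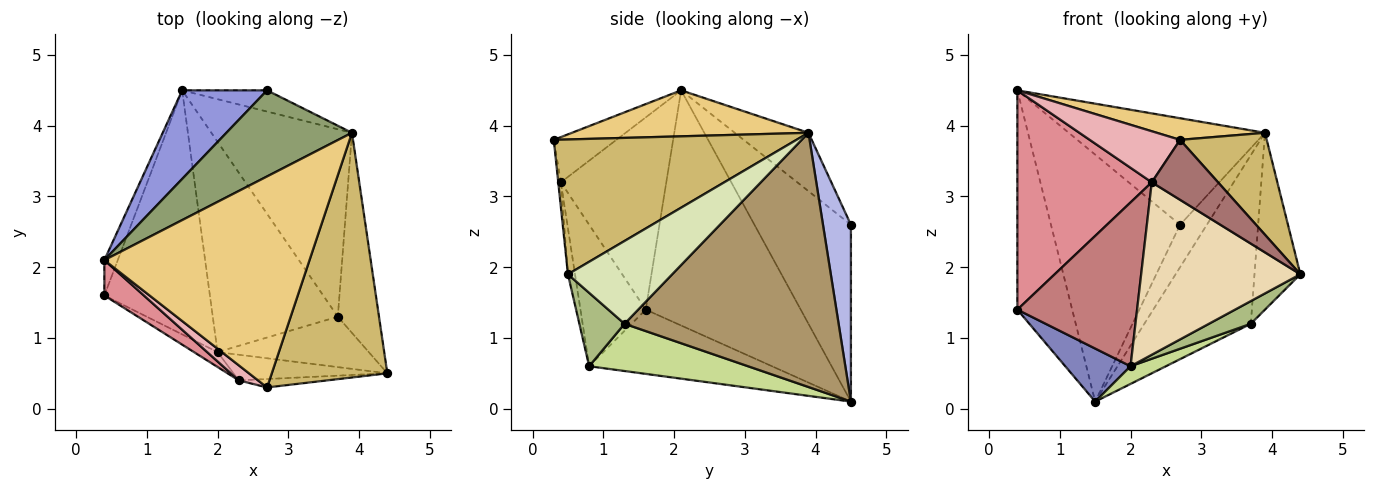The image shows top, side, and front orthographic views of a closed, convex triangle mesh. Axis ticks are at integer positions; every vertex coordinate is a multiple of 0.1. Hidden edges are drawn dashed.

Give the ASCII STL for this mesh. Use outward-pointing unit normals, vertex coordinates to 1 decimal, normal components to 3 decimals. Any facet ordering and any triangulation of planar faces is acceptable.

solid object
 facet normal -0.941 0.333 -0.054
  outer loop
   vertex 0.4 2.1 4.5
   vertex 1.5 4.5 0.1
   vertex 0.4 1.6 1.4
  endloop
 endfacet
 facet normal -0.511 -0.183 -0.840
  outer loop
   vertex 2.0 0.8 0.6
   vertex 0.4 1.6 1.4
   vertex 1.5 4.5 0.1
  endloop
 endfacet
 facet normal -0.575 0.770 0.276
  outer loop
   vertex 2.7 4.5 2.6
   vertex 1.5 4.5 0.1
   vertex 0.4 2.1 4.5
  endloop
 endfacet
 facet normal 0.682 0.654 -0.327
  outer loop
   vertex 2.7 4.5 2.6
   vertex 3.9 3.9 3.9
   vertex 1.5 4.5 0.1
  endloop
 endfacet
 facet normal -0.280 0.746 0.603
  outer loop
   vertex 2.7 4.5 2.6
   vertex 0.4 2.1 4.5
   vertex 3.9 3.9 3.9
  endloop
 endfacet
 facet normal 0.405 -0.375 -0.834
  outer loop
   vertex 3.7 1.3 1.2
   vertex 4.4 0.5 1.9
   vertex 2.0 0.8 0.6
  endloop
 endfacet
 facet normal 0.352 -0.078 -0.933
  outer loop
   vertex 3.7 1.3 1.2
   vertex 2.0 0.8 0.6
   vertex 1.5 4.5 0.1
  endloop
 endfacet
 facet normal 0.833 0.366 -0.414
  outer loop
   vertex 3.7 1.3 1.2
   vertex 3.9 3.9 3.9
   vertex 4.4 0.5 1.9
  endloop
 endfacet
 facet normal 0.802 0.399 -0.444
  outer loop
   vertex 3.7 1.3 1.2
   vertex 1.5 4.5 0.1
   vertex 3.9 3.9 3.9
  endloop
 endfacet
 facet normal 0.733 -0.262 0.628
  outer loop
   vertex 2.7 0.3 3.8
   vertex 4.4 0.5 1.9
   vertex 3.9 3.9 3.9
  endloop
 endfacet
 facet normal 0.218 -0.100 0.971
  outer loop
   vertex 2.7 0.3 3.8
   vertex 3.9 3.9 3.9
   vertex 0.4 2.1 4.5
  endloop
 endfacet
 facet normal -0.044 -0.988 -0.147
  outer loop
   vertex 2.3 0.4 3.2
   vertex 2.0 0.8 0.6
   vertex 4.4 0.5 1.9
  endloop
 endfacet
 facet normal -0.039 -0.990 -0.139
  outer loop
   vertex 2.3 0.4 3.2
   vertex 4.4 0.5 1.9
   vertex 2.7 0.3 3.8
  endloop
 endfacet
 facet normal -0.477 -0.875 -0.080
  outer loop
   vertex 2.3 0.4 3.2
   vertex 0.4 1.6 1.4
   vertex 2.0 0.8 0.6
  endloop
 endfacet
 facet normal -0.612 -0.781 0.126
  outer loop
   vertex 2.3 0.4 3.2
   vertex 0.4 2.1 4.5
   vertex 0.4 1.6 1.4
  endloop
 endfacet
 facet normal -0.553 -0.799 0.236
  outer loop
   vertex 2.3 0.4 3.2
   vertex 2.7 0.3 3.8
   vertex 0.4 2.1 4.5
  endloop
 endfacet
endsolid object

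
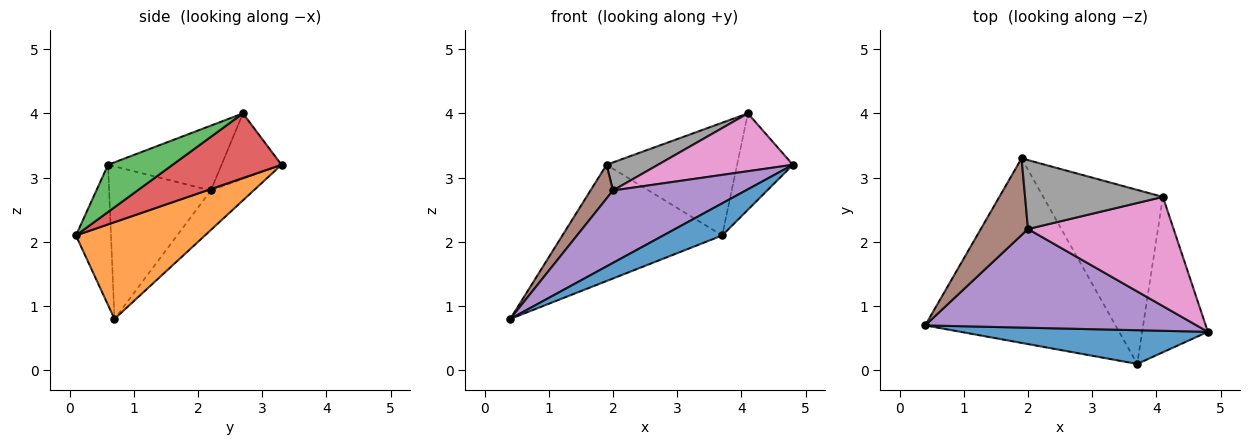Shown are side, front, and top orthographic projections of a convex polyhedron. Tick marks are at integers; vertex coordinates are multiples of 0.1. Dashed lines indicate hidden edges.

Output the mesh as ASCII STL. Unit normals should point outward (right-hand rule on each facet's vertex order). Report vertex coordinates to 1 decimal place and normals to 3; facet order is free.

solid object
 facet normal -0.380 -0.638 0.670
  outer loop
   vertex 3.7 0.1 2.1
   vertex 4.8 0.6 3.2
   vertex 0.4 0.7 0.8
  endloop
 endfacet
 facet normal 0.395 0.490 -0.777
  outer loop
   vertex 3.7 0.1 2.1
   vertex 0.4 0.7 0.8
   vertex 1.9 3.3 3.2
  endloop
 endfacet
 facet normal 0.521 0.450 -0.725
  outer loop
   vertex 4.1 2.7 4.0
   vertex 4.8 0.6 3.2
   vertex 3.7 0.1 2.1
  endloop
 endfacet
 facet normal 0.413 0.495 -0.764
  outer loop
   vertex 4.1 2.7 4.0
   vertex 3.7 0.1 2.1
   vertex 1.9 3.3 3.2
  endloop
 endfacet
 facet normal -0.413 -0.539 0.734
  outer loop
   vertex 2.0 2.2 2.8
   vertex 0.4 0.7 0.8
   vertex 4.8 0.6 3.2
  endloop
 endfacet
 facet normal -0.609 -0.319 0.726
  outer loop
   vertex 2.0 2.2 2.8
   vertex 1.9 3.3 3.2
   vertex 0.4 0.7 0.8
  endloop
 endfacet
 facet normal -0.366 -0.435 0.822
  outer loop
   vertex 2.0 2.2 2.8
   vertex 4.8 0.6 3.2
   vertex 4.1 2.7 4.0
  endloop
 endfacet
 facet normal -0.402 -0.345 0.848
  outer loop
   vertex 2.0 2.2 2.8
   vertex 4.1 2.7 4.0
   vertex 1.9 3.3 3.2
  endloop
 endfacet
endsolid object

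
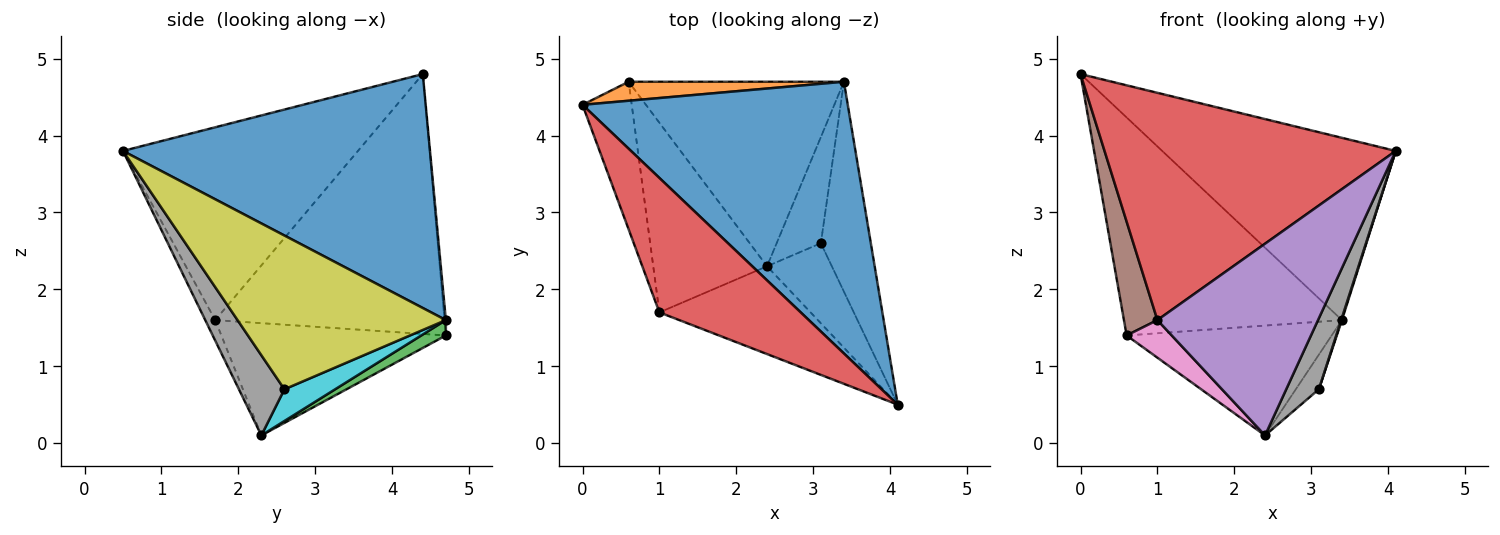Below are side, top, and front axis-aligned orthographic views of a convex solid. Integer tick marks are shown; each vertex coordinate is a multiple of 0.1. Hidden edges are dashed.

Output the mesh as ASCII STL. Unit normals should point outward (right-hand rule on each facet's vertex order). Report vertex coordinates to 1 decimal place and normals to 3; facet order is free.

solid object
 facet normal 0.591 0.449 0.670
  outer loop
   vertex 3.4 4.7 1.6
   vertex 0.0 4.4 4.8
   vertex 4.1 0.5 3.8
  endloop
 endfacet
 facet normal -0.006 0.996 0.087
  outer loop
   vertex 3.4 4.7 1.6
   vertex 0.6 4.7 1.4
   vertex 0.0 4.4 4.8
  endloop
 endfacet
 facet normal 0.061 0.511 -0.858
  outer loop
   vertex 3.4 4.7 1.6
   vertex 2.4 2.3 0.1
   vertex 0.6 4.7 1.4
  endloop
 endfacet
 facet normal -0.570 -0.707 0.418
  outer loop
   vertex 1.0 1.7 1.6
   vertex 4.1 0.5 3.8
   vertex 0.0 4.4 4.8
  endloop
 endfacet
 facet normal -0.056 -0.908 -0.416
  outer loop
   vertex 1.0 1.7 1.6
   vertex 2.4 2.3 0.1
   vertex 4.1 0.5 3.8
  endloop
 endfacet
 facet normal -0.973 -0.142 -0.184
  outer loop
   vertex 1.0 1.7 1.6
   vertex 0.0 4.4 4.8
   vertex 0.6 4.7 1.4
  endloop
 endfacet
 facet normal -0.695 -0.140 -0.705
  outer loop
   vertex 1.0 1.7 1.6
   vertex 0.6 4.7 1.4
   vertex 2.4 2.3 0.1
  endloop
 endfacet
 facet normal 0.679 -0.487 -0.549
  outer loop
   vertex 3.1 2.6 0.7
   vertex 4.1 0.5 3.8
   vertex 2.4 2.3 0.1
  endloop
 endfacet
 facet normal 0.951 -0.003 -0.309
  outer loop
   vertex 3.1 2.6 0.7
   vertex 3.4 4.7 1.6
   vertex 4.1 0.5 3.8
  endloop
 endfacet
 facet normal 0.563 0.256 -0.785
  outer loop
   vertex 3.1 2.6 0.7
   vertex 2.4 2.3 0.1
   vertex 3.4 4.7 1.6
  endloop
 endfacet
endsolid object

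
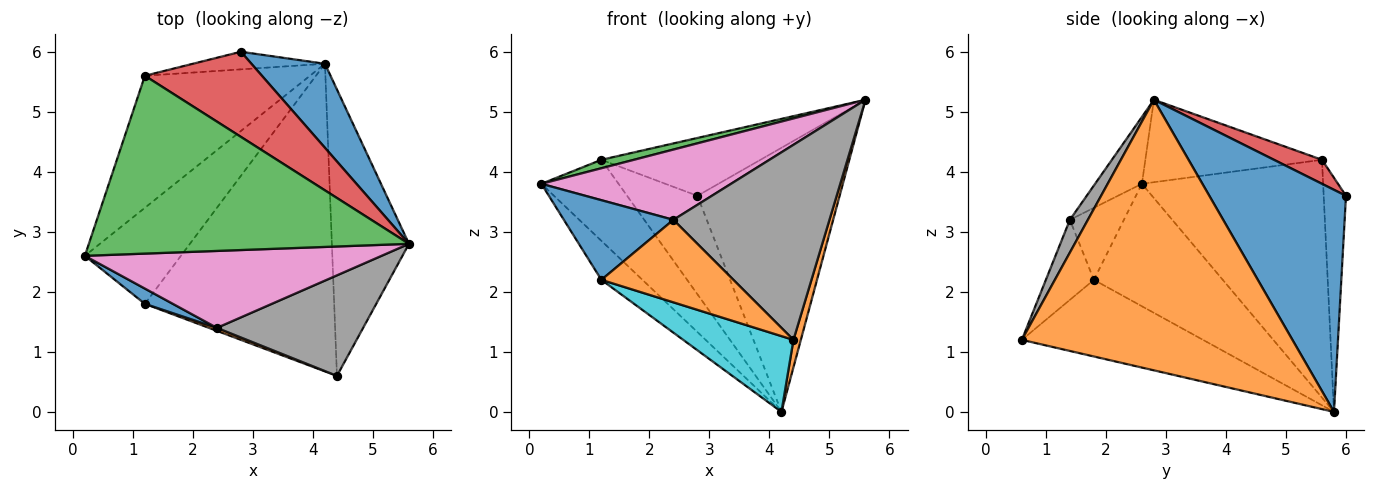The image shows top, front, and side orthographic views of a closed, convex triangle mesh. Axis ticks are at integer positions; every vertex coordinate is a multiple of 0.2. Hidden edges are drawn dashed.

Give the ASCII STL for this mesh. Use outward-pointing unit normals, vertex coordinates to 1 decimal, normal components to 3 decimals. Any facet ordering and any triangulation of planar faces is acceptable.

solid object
 facet normal 0.675 0.703 0.224
  outer loop
   vertex 4.2 5.8 0.0
   vertex 2.8 6.0 3.6
   vertex 5.6 2.8 5.2
  endloop
 endfacet
 facet normal 0.961 -0.026 -0.274
  outer loop
   vertex 4.2 5.8 0.0
   vertex 5.6 2.8 5.2
   vertex 4.4 0.6 1.2
  endloop
 endfacet
 facet normal -0.249 -0.046 0.967
  outer loop
   vertex 1.2 5.6 4.2
   vertex 0.2 2.6 3.8
   vertex 5.6 2.8 5.2
  endloop
 endfacet
 facet normal 0.167 0.554 0.815
  outer loop
   vertex 1.2 5.6 4.2
   vertex 5.6 2.8 5.2
   vertex 2.8 6.0 3.6
  endloop
 endfacet
 facet normal -0.775 0.330 -0.538
  outer loop
   vertex 1.2 5.6 4.2
   vertex 4.2 5.8 0.0
   vertex 0.2 2.6 3.8
  endloop
 endfacet
 facet normal -0.298 0.940 -0.168
  outer loop
   vertex 1.2 5.6 4.2
   vertex 2.8 6.0 3.6
   vertex 4.2 5.8 0.0
  endloop
 endfacet
 facet normal -0.164 -0.665 0.728
  outer loop
   vertex 2.4 1.4 3.2
   vertex 5.6 2.8 5.2
   vertex 0.2 2.6 3.8
  endloop
 endfacet
 facet normal 0.102 -0.884 0.456
  outer loop
   vertex 2.4 1.4 3.2
   vertex 4.4 0.6 1.2
   vertex 5.6 2.8 5.2
  endloop
 endfacet
 facet normal -0.763 0.243 -0.599
  outer loop
   vertex 1.2 1.8 2.2
   vertex 0.2 2.6 3.8
   vertex 4.2 5.8 0.0
  endloop
 endfacet
 facet normal -0.366 -0.223 -0.904
  outer loop
   vertex 1.2 1.8 2.2
   vertex 4.2 5.8 0.0
   vertex 4.4 0.6 1.2
  endloop
 endfacet
 facet normal -0.436 -0.884 0.170
  outer loop
   vertex 1.2 1.8 2.2
   vertex 2.4 1.4 3.2
   vertex 0.2 2.6 3.8
  endloop
 endfacet
 facet normal -0.342 -0.939 0.034
  outer loop
   vertex 1.2 1.8 2.2
   vertex 4.4 0.6 1.2
   vertex 2.4 1.4 3.2
  endloop
 endfacet
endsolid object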